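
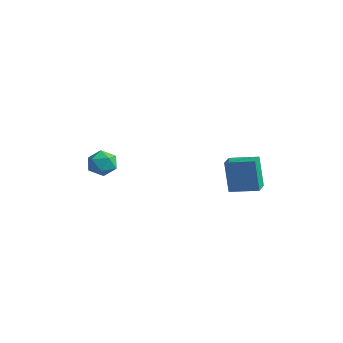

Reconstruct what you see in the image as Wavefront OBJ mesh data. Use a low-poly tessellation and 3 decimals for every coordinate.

v -4.045 -0.744 -0.133
v -3.416 -0.575 -0.79
v -3.324 -2.005 0.23
v -2.695 -1.836 -0.427
v -2.732 -1.3 0.326
v -3.178 -0.521 0.102
v -3.562 -2.059 -0.662
v -4.008 -1.28 -0.886
v -3.118 -1.387 -1.118
v -2.605 -0.918 -0.507
v -4.135 -1.662 -0.053
v -3.622 -1.193 0.558
v 3.388 1.823 -0.721
v 2.948 1.87 1.208
v 2.687 2.716 -0.903
v 2.247 2.764 1.026
v 4.613 2.836 -0.466
v 4.173 2.884 1.463
v 3.912 3.73 -0.648
v 3.472 3.777 1.281
f 1 12 6
f 1 6 2
f 1 2 8
f 1 8 11
f 1 11 12
f 2 6 10
f 6 12 5
f 12 11 3
f 11 8 7
f 8 2 9
f 4 10 5
f 4 5 3
f 4 3 7
f 4 7 9
f 4 9 10
f 5 10 6
f 3 5 12
f 7 3 11
f 9 7 8
f 10 9 2
f 14 16 13
f 17 14 13
f 13 16 15
f 15 17 13
f 14 20 16
f 18 14 17
f 18 20 14
f 16 20 15
f 19 17 15
f 15 20 19
f 19 18 17
f 20 18 19



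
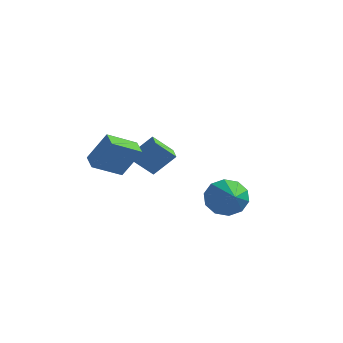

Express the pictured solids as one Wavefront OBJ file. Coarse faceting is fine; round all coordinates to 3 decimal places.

v -2.994 2.946 -0.738
v -3.729 2.283 0.209
v -2.123 3.565 0.371
v -2.858 2.902 1.318
v -2.342 2.138 -0.798
v -3.077 1.475 0.149
v -1.471 2.757 0.311
v -2.206 2.094 1.258
v -1.461 -1.926 0.594
v -2.274 -3.133 1.305
v -2.113 -1.323 0.872
v -2.926 -2.53 1.583
v -0.574 -1.65 2.077
v -1.387 -2.857 2.788
v -1.226 -1.047 2.355
v -2.039 -2.254 3.066
v 2.682 0.17 -0.66
v 3.36 0.376 -1.435
v 3.818 -1.09 -0
v 3.502 0.765 -0.935
v 3.33 0.927 -0.331
v 2.911 0.8 0.148
v 2.405 0.432 0.318
v 2.004 -0.036 0.115
v 1.862 -0.426 -0.384
v 2.033 -0.588 -0.989
v 2.452 -0.46 -1.468
v 2.959 -0.092 -1.638
f 2 4 1
f 5 2 1
f 1 4 3
f 3 5 1
f 2 8 4
f 6 2 5
f 6 8 2
f 4 8 3
f 7 5 3
f 3 8 7
f 7 6 5
f 8 6 7
f 10 12 9
f 13 10 9
f 9 12 11
f 11 13 9
f 10 16 12
f 14 10 13
f 14 16 10
f 12 16 11
f 15 13 11
f 11 16 15
f 15 14 13
f 16 14 15
f 18 17 20
f 18 20 19
f 20 17 21
f 20 21 19
f 21 17 22
f 21 22 19
f 22 17 23
f 22 23 19
f 23 17 24
f 23 24 19
f 24 17 25
f 24 25 19
f 25 17 26
f 25 26 19
f 26 17 27
f 26 27 19
f 27 17 28
f 27 28 19
f 28 17 18
f 28 18 19



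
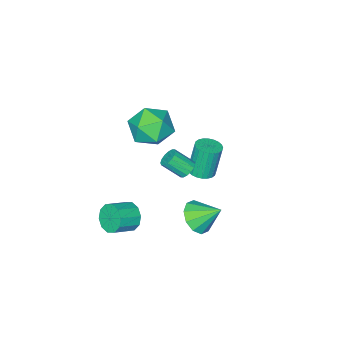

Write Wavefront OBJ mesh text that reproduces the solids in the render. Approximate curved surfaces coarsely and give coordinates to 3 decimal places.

v -1.703 -0.158 0.321
v -1.092 -0.361 1.394
v -0.948 -1.879 -0.434
v -0.337 -2.082 0.639
v -1.586 -2.159 0.605
v -2.052 -1.096 1.071
v 0.012 -1.144 -0.111
v -0.454 -0.081 0.355
v -0.032 -0.97 1.127
v -1.02 -1.598 1.57
v -1.02 -0.642 -0.61
v -2.008 -1.27 -0.167
v -3.76 -0.456 -4.481
v -3.242 -0.939 -4.349
v -3.663 -0.887 -2.507
v -4.18 -0.404 -2.639
v -3.1 -0.698 -4.324
v -3.521 -0.646 -2.482
v -3.059 -0.42 -4.322
v -3.479 -0.368 -2.48
v -3.124 -0.148 -4.344
v -3.544 -0.096 -2.503
v -3.285 0.078 -4.388
v -3.706 0.13 -2.546
v -3.52 0.222 -4.445
v -3.94 0.274 -2.603
v -3.79 0.263 -4.508
v -4.211 0.315 -2.666
v -4.056 0.194 -4.567
v -4.477 0.246 -2.725
v -4.277 0.027 -4.613
v -4.698 0.079 -2.771
v -4.419 -0.214 -4.638
v -4.84 -0.162 -2.796
v -4.461 -0.492 -4.64
v -4.881 -0.44 -2.798
v -4.396 -0.764 -4.617
v -4.816 -0.712 -2.776
v -4.234 -0.99 -4.574
v -4.655 -0.938 -2.732
v -4 -1.134 -4.517
v -4.42 -1.082 -2.675
v -3.729 -1.175 -4.454
v -4.15 -1.123 -2.612
v -3.463 -1.106 -4.395
v -3.884 -1.054 -2.553
v -0.446 2.832 -3.453
v 0.362 3.381 -3.538
v -1.034 3.848 -2.487
v -0.031 3.559 -3.964
v -0.582 3.459 -4.194
v -1.081 3.119 -4.142
v -1.337 2.67 -3.826
v -1.253 2.283 -3.368
v -0.861 2.106 -2.942
v -0.31 2.206 -2.712
v 0.19 2.545 -2.764
v 0.446 2.994 -3.08
v 1.689 0.352 -3.824
v 2.042 0.58 -4.54
v 3.164 0.435 -4.032
v 2.811 0.208 -3.316
v 1.969 1.002 -4.258
v 3.091 0.858 -3.75
v 1.789 1.176 -3.81
v 2.911 1.032 -3.302
v 1.57 1.035 -3.368
v 2.692 0.891 -2.86
v 1.397 0.634 -3.1
v 2.519 0.49 -2.592
v 1.336 0.125 -3.108
v 2.458 -0.02 -2.6
v 1.409 -0.298 -3.39
v 2.531 -0.442 -2.882
v 1.589 -0.472 -3.838
v 2.711 -0.616 -3.33
v 1.808 -0.331 -4.28
v 2.93 -0.475 -3.772
v 1.981 0.07 -4.548
v 3.103 -0.074 -4.04
v 0.363 2.992 1.011
v 0.797 3.002 0.707
v 1.371 2.297 1.505
v 0.937 2.288 1.809
v 0.824 3.216 0.876
v 1.399 2.512 1.674
v 0.727 3.37 1.081
v 1.302 2.666 1.88
v 0.533 3.423 1.268
v 1.108 2.719 2.066
v 0.293 3.361 1.385
v 0.868 2.656 2.184
v 0.072 3.199 1.403
v 0.647 2.495 2.201
v -0.071 2.983 1.315
v 0.503 2.278 2.113
v -0.099 2.768 1.146
v 0.476 2.064 1.944
v -0.002 2.614 0.94
v 0.573 1.91 1.739
v 0.192 2.561 0.754
v 0.767 1.857 1.552
v 0.432 2.624 0.636
v 1.007 1.919 1.435
v 0.653 2.785 0.619
v 1.228 2.081 1.417
f 1 12 6
f 1 6 2
f 1 2 8
f 1 8 11
f 1 11 12
f 2 6 10
f 6 12 5
f 12 11 3
f 11 8 7
f 8 2 9
f 4 10 5
f 4 5 3
f 4 3 7
f 4 7 9
f 4 9 10
f 5 10 6
f 3 5 12
f 7 3 11
f 9 7 8
f 10 9 2
f 14 13 17
f 14 17 15
f 15 17 18
f 15 18 16
f 17 13 19
f 17 19 18
f 18 19 20
f 18 20 16
f 19 13 21
f 19 21 20
f 20 21 22
f 20 22 16
f 21 13 23
f 21 23 22
f 22 23 24
f 22 24 16
f 23 13 25
f 23 25 24
f 24 25 26
f 24 26 16
f 25 13 27
f 25 27 26
f 26 27 28
f 26 28 16
f 27 13 29
f 27 29 28
f 28 29 30
f 28 30 16
f 29 13 31
f 29 31 30
f 30 31 32
f 30 32 16
f 31 13 33
f 31 33 32
f 32 33 34
f 32 34 16
f 33 13 35
f 33 35 34
f 34 35 36
f 34 36 16
f 35 13 37
f 35 37 36
f 36 37 38
f 36 38 16
f 37 13 39
f 37 39 38
f 38 39 40
f 38 40 16
f 39 13 41
f 39 41 40
f 40 41 42
f 40 42 16
f 41 13 43
f 41 43 42
f 42 43 44
f 42 44 16
f 43 13 45
f 43 45 44
f 44 45 46
f 44 46 16
f 45 13 14
f 45 14 46
f 46 14 15
f 46 15 16
f 48 47 50
f 48 50 49
f 50 47 51
f 50 51 49
f 51 47 52
f 51 52 49
f 52 47 53
f 52 53 49
f 53 47 54
f 53 54 49
f 54 47 55
f 54 55 49
f 55 47 56
f 55 56 49
f 56 47 57
f 56 57 49
f 57 47 58
f 57 58 49
f 58 47 48
f 58 48 49
f 60 59 63
f 60 63 61
f 61 63 64
f 61 64 62
f 63 59 65
f 63 65 64
f 64 65 66
f 64 66 62
f 65 59 67
f 65 67 66
f 66 67 68
f 66 68 62
f 67 59 69
f 67 69 68
f 68 69 70
f 68 70 62
f 69 59 71
f 69 71 70
f 70 71 72
f 70 72 62
f 71 59 73
f 71 73 72
f 72 73 74
f 72 74 62
f 73 59 75
f 73 75 74
f 74 75 76
f 74 76 62
f 75 59 77
f 75 77 76
f 76 77 78
f 76 78 62
f 77 59 79
f 77 79 78
f 78 79 80
f 78 80 62
f 79 59 60
f 79 60 80
f 80 60 61
f 80 61 62
f 82 81 85
f 82 85 83
f 83 85 86
f 83 86 84
f 85 81 87
f 85 87 86
f 86 87 88
f 86 88 84
f 87 81 89
f 87 89 88
f 88 89 90
f 88 90 84
f 89 81 91
f 89 91 90
f 90 91 92
f 90 92 84
f 91 81 93
f 91 93 92
f 92 93 94
f 92 94 84
f 93 81 95
f 93 95 94
f 94 95 96
f 94 96 84
f 95 81 97
f 95 97 96
f 96 97 98
f 96 98 84
f 97 81 99
f 97 99 98
f 98 99 100
f 98 100 84
f 99 81 101
f 99 101 100
f 100 101 102
f 100 102 84
f 101 81 103
f 101 103 102
f 102 103 104
f 102 104 84
f 103 81 105
f 103 105 104
f 104 105 106
f 104 106 84
f 105 81 82
f 105 82 106
f 106 82 83
f 106 83 84



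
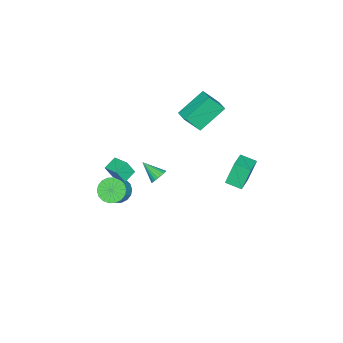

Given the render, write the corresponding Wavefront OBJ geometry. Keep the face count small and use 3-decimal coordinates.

v 0.028 -2.335 -1.873
v 0.591 -2.423 -1.854
v -0.168 -3.445 -1.167
v 0.56 -2.3 -1.671
v 0.448 -2.184 -1.519
v 0.272 -2.09 -1.42
v 0.059 -2.033 -1.391
v -0.159 -2.023 -1.435
v -0.348 -2.06 -1.546
v -0.48 -2.139 -1.707
v -0.535 -2.248 -1.893
v -0.503 -2.37 -2.076
v -0.391 -2.487 -2.228
v -0.215 -2.581 -2.327
v -0.002 -2.637 -2.356
v 0.216 -2.648 -2.312
v 0.405 -2.611 -2.201
v 0.537 -2.532 -2.04
v -3.757 -1.893 -0.165
v -3.25 -2.679 0.996
v -5.115 -0.975 1.05
v -4.608 -1.761 2.211
v -3.172 -1.259 0.009
v -2.665 -2.045 1.17
v -4.53 -0.341 1.224
v -4.023 -1.127 2.385
v 1.929 -3.971 -2.048
v 2.505 -4.211 -2.594
v 3.388 -4.128 -1.699
v 2.811 -3.889 -1.152
v 2.506 -3.843 -2.629
v 3.389 -3.761 -1.734
v 2.393 -3.501 -2.549
v 3.276 -3.418 -1.654
v 2.188 -3.252 -2.37
v 3.071 -3.169 -1.475
v 1.931 -3.145 -2.127
v 2.814 -3.062 -1.232
v 1.674 -3.202 -1.868
v 2.557 -3.119 -0.973
v 1.467 -3.411 -1.644
v 2.35 -3.329 -0.749
v 1.352 -3.732 -1.501
v 2.235 -3.649 -0.606
v 1.351 -4.099 -1.466
v 2.234 -4.017 -0.571
v 1.464 -4.442 -1.546
v 2.347 -4.359 -0.651
v 1.669 -4.691 -1.725
v 2.552 -4.608 -0.83
v 1.926 -4.798 -1.968
v 2.809 -4.715 -1.073
v 2.183 -4.741 -2.227
v 3.066 -4.658 -1.332
v 2.39 -4.531 -2.451
v 3.273 -4.449 -1.556
v -4.139 0.297 -4.344
v -4.678 0.613 -2.882
v -4.197 1.308 -4.584
v -4.735 1.623 -3.121
v -2.825 0.477 -3.899
v -3.363 0.792 -2.436
v -2.882 1.487 -4.138
v -3.421 1.803 -2.676
v 2.865 -3.133 1.434
v 3.096 -3.483 2.309
v 3.225 -2.218 1.704
v 3.457 -2.567 2.579
v 3.643 -3.353 1.141
v 3.875 -3.702 2.016
v 4.004 -2.437 1.411
v 4.235 -2.787 2.286
f 2 1 4
f 2 4 3
f 4 1 5
f 4 5 3
f 5 1 6
f 5 6 3
f 6 1 7
f 6 7 3
f 7 1 8
f 7 8 3
f 8 1 9
f 8 9 3
f 9 1 10
f 9 10 3
f 10 1 11
f 10 11 3
f 11 1 12
f 11 12 3
f 12 1 13
f 12 13 3
f 13 1 14
f 13 14 3
f 14 1 15
f 14 15 3
f 15 1 16
f 15 16 3
f 16 1 17
f 16 17 3
f 17 1 18
f 17 18 3
f 18 1 2
f 18 2 3
f 20 22 19
f 23 20 19
f 19 22 21
f 21 23 19
f 20 26 22
f 24 20 23
f 24 26 20
f 22 26 21
f 25 23 21
f 21 26 25
f 25 24 23
f 26 24 25
f 28 27 31
f 28 31 29
f 29 31 32
f 29 32 30
f 31 27 33
f 31 33 32
f 32 33 34
f 32 34 30
f 33 27 35
f 33 35 34
f 34 35 36
f 34 36 30
f 35 27 37
f 35 37 36
f 36 37 38
f 36 38 30
f 37 27 39
f 37 39 38
f 38 39 40
f 38 40 30
f 39 27 41
f 39 41 40
f 40 41 42
f 40 42 30
f 41 27 43
f 41 43 42
f 42 43 44
f 42 44 30
f 43 27 45
f 43 45 44
f 44 45 46
f 44 46 30
f 45 27 47
f 45 47 46
f 46 47 48
f 46 48 30
f 47 27 49
f 47 49 48
f 48 49 50
f 48 50 30
f 49 27 51
f 49 51 50
f 50 51 52
f 50 52 30
f 51 27 53
f 51 53 52
f 52 53 54
f 52 54 30
f 53 27 55
f 53 55 54
f 54 55 56
f 54 56 30
f 55 27 28
f 55 28 56
f 56 28 29
f 56 29 30
f 58 60 57
f 61 58 57
f 57 60 59
f 59 61 57
f 58 64 60
f 62 58 61
f 62 64 58
f 60 64 59
f 63 61 59
f 59 64 63
f 63 62 61
f 64 62 63
f 66 68 65
f 69 66 65
f 65 68 67
f 67 69 65
f 66 72 68
f 70 66 69
f 70 72 66
f 68 72 67
f 71 69 67
f 67 72 71
f 71 70 69
f 72 70 71



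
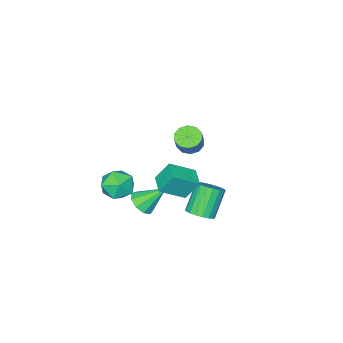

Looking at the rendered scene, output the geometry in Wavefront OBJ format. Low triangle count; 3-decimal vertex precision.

v 0.537 2.985 -2.491
v 0.955 3.591 -2.086
v -0.14 3.301 -0.524
v -0.557 2.695 -0.929
v 0.674 3.778 -2.249
v -0.421 3.487 -0.686
v 0.366 3.807 -2.459
v -0.729 3.517 -0.896
v 0.092 3.673 -2.675
v -1.003 3.383 -1.113
v -0.093 3.404 -2.856
v -1.188 3.113 -1.293
v -0.154 3.051 -2.964
v -1.249 2.761 -1.401
v -0.078 2.685 -2.978
v -1.173 2.395 -1.415
v 0.12 2.379 -2.896
v -0.975 2.089 -1.334
v 0.401 2.193 -2.734
v -0.694 1.902 -1.171
v 0.709 2.163 -2.524
v -0.386 1.873 -0.961
v 0.983 2.297 -2.307
v -0.112 2.007 -0.745
v 1.168 2.567 -2.127
v 0.073 2.276 -0.564
v 1.229 2.919 -2.019
v 0.134 2.629 -0.456
v 1.153 3.285 -2.005
v 0.058 2.995 -0.442
v -4.277 -2.698 -2.471
v -3.579 -3.091 -2.687
v -3.004 -2.676 -1.585
v -3.703 -2.282 -1.369
v -3.558 -2.615 -2.877
v -2.984 -2.2 -1.775
v -3.812 -2.171 -2.912
v -3.238 -1.755 -1.811
v -4.244 -1.928 -2.779
v -3.669 -1.512 -1.677
v -4.688 -1.979 -2.528
v -4.114 -1.563 -1.426
v -4.976 -2.304 -2.255
v -4.401 -1.889 -1.153
v -4.996 -2.78 -2.065
v -4.422 -2.365 -0.963
v -4.742 -3.225 -2.029
v -4.168 -2.809 -0.928
v -4.311 -3.468 -2.163
v -3.736 -3.052 -1.061
v -3.866 -3.417 -2.414
v -3.292 -3.001 -1.312
v 3.115 0.427 -0.722
v 4.08 -0.048 -0.918
v 2.48 -1.112 -0.122
v 3.445 -1.587 -0.318
v 3.353 -0.848 0.482
v 3.745 0.103 0.111
v 2.815 -1.263 -1.151
v 3.207 -0.312 -1.522
v 3.895 -1.092 -1.184
v 4.227 -0.836 -0.174
v 2.333 -0.324 -0.866
v 2.665 -0.068 0.144
v 2.363 1.404 0.738
v 1.843 1.952 1.94
v 1.085 2.107 -0.135
v 0.565 2.655 1.067
v 3.015 2.385 0.573
v 2.495 2.933 1.775
v 1.737 3.088 -0.3
v 1.217 3.636 0.902
v 1.865 -0.185 -2.701
v 2.618 0.138 -2.41
v 0.955 0.765 -1.399
v 2.392 0.496 -2.829
v 1.919 0.534 -3.187
v 1.42 0.237 -3.319
v 1.13 -0.258 -3.161
v 1.183 -0.719 -2.788
v 1.555 -0.929 -2.374
v 2.072 -0.792 -2.113
v 2.492 -0.37 -2.127
f 2 1 5
f 2 5 3
f 3 5 6
f 3 6 4
f 5 1 7
f 5 7 6
f 6 7 8
f 6 8 4
f 7 1 9
f 7 9 8
f 8 9 10
f 8 10 4
f 9 1 11
f 9 11 10
f 10 11 12
f 10 12 4
f 11 1 13
f 11 13 12
f 12 13 14
f 12 14 4
f 13 1 15
f 13 15 14
f 14 15 16
f 14 16 4
f 15 1 17
f 15 17 16
f 16 17 18
f 16 18 4
f 17 1 19
f 17 19 18
f 18 19 20
f 18 20 4
f 19 1 21
f 19 21 20
f 20 21 22
f 20 22 4
f 21 1 23
f 21 23 22
f 22 23 24
f 22 24 4
f 23 1 25
f 23 25 24
f 24 25 26
f 24 26 4
f 25 1 27
f 25 27 26
f 26 27 28
f 26 28 4
f 27 1 29
f 27 29 28
f 28 29 30
f 28 30 4
f 29 1 2
f 29 2 30
f 30 2 3
f 30 3 4
f 32 31 35
f 32 35 33
f 33 35 36
f 33 36 34
f 35 31 37
f 35 37 36
f 36 37 38
f 36 38 34
f 37 31 39
f 37 39 38
f 38 39 40
f 38 40 34
f 39 31 41
f 39 41 40
f 40 41 42
f 40 42 34
f 41 31 43
f 41 43 42
f 42 43 44
f 42 44 34
f 43 31 45
f 43 45 44
f 44 45 46
f 44 46 34
f 45 31 47
f 45 47 46
f 46 47 48
f 46 48 34
f 47 31 49
f 47 49 48
f 48 49 50
f 48 50 34
f 49 31 51
f 49 51 50
f 50 51 52
f 50 52 34
f 51 31 32
f 51 32 52
f 52 32 33
f 52 33 34
f 53 64 58
f 53 58 54
f 53 54 60
f 53 60 63
f 53 63 64
f 54 58 62
f 58 64 57
f 64 63 55
f 63 60 59
f 60 54 61
f 56 62 57
f 56 57 55
f 56 55 59
f 56 59 61
f 56 61 62
f 57 62 58
f 55 57 64
f 59 55 63
f 61 59 60
f 62 61 54
f 66 68 65
f 69 66 65
f 65 68 67
f 67 69 65
f 66 72 68
f 70 66 69
f 70 72 66
f 68 72 67
f 71 69 67
f 67 72 71
f 71 70 69
f 72 70 71
f 74 73 76
f 74 76 75
f 76 73 77
f 76 77 75
f 77 73 78
f 77 78 75
f 78 73 79
f 78 79 75
f 79 73 80
f 79 80 75
f 80 73 81
f 80 81 75
f 81 73 82
f 81 82 75
f 82 73 83
f 82 83 75
f 83 73 74
f 83 74 75



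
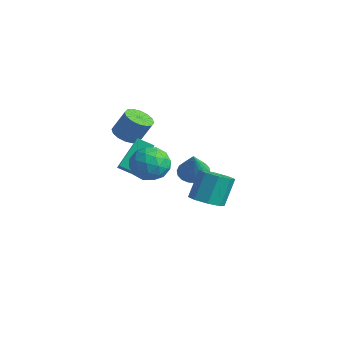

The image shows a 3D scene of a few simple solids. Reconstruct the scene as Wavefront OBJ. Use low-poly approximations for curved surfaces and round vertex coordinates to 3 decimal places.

v -1.308 -2.541 1.121
v -1.604 -1.117 2.566
v -0.621 -1.958 0.687
v -0.918 -0.534 2.132
v -0.182 -3.206 2.008
v -0.479 -1.782 3.453
v 0.504 -2.623 1.574
v 0.208 -1.199 3.019
v -2.493 -1.092 2.656
v -1.668 -1.257 2.399
v -1.142 -0.752 3.767
v -1.967 -0.588 4.024
v -1.747 -0.827 2.271
v -1.221 -0.323 3.639
v -2.027 -0.468 2.247
v -1.501 0.036 3.614
v -2.431 -0.277 2.331
v -1.905 0.228 3.699
v -2.852 -0.304 2.503
v -2.326 0.201 3.871
v -3.177 -0.542 2.716
v -2.651 -0.037 4.084
v -3.318 -0.928 2.913
v -2.792 -0.423 4.281
v -3.239 -1.357 3.041
v -2.713 -0.853 4.409
v -2.959 -1.716 3.066
v -2.433 -1.212 4.433
v -2.555 -1.908 2.981
v -2.029 -1.403 4.349
v -2.134 -1.881 2.809
v -1.608 -1.376 4.177
v -1.809 -1.643 2.596
v -1.283 -1.138 3.964
v 1.705 -3.189 3.773
v 2.366 -2.338 3.384
v 3.134 -4.362 3.636
v 3.795 -3.511 3.247
v 3.442 -3.51 4.337
v 2.559 -2.785 4.422
v 2.941 -3.915 2.598
v 2.058 -3.19 2.683
v 3.131 -2.787 2.658
v 3.44 -2.536 3.733
v 2.06 -4.164 3.287
v 2.369 -3.913 4.362
v 1.91 -2.66 3.591
v 3.59 -4.04 3.429
v 3.382 -4.039 4.07
v 3.771 -3.539 3.841
v 2.023 -2.923 4.201
v 2.412 -2.423 3.972
v 3.044 -3.112 4.532
v 3.088 -4.277 3.048
v 3.477 -3.777 2.819
v 1.729 -3.161 3.179
v 2.118 -2.661 2.95
v 2.456 -3.588 2.488
v 2.748 -2.424 2.936
v 3.588 -3.114 2.855
v 3.086 -3.351 2.473
v 2.567 -2.925 2.523
v 2.93 -2.276 3.567
v 3.77 -2.966 3.486
v 3.562 -2.966 4.127
v 3.043 -2.539 4.177
v 3.379 -2.54 3.14
v 1.73 -3.734 3.534
v 2.57 -4.424 3.453
v 2.457 -4.161 2.843
v 1.938 -3.734 2.893
v 1.912 -3.586 4.165
v 2.752 -4.276 4.084
v 2.933 -3.775 4.497
v 2.414 -3.349 4.547
v 2.121 -4.16 3.88
v -2.654 3.602 -1.91
v -2.207 2.897 -2.342
v -1.886 2.998 -0.13
v -1.928 3.208 -2.357
v -1.792 3.597 -2.284
v -1.827 3.987 -2.136
v -2.026 4.3 -1.944
v -2.349 4.476 -1.745
v -2.733 4.478 -1.578
v -3.101 4.307 -1.477
v -3.381 3.997 -1.462
v -3.516 3.608 -1.535
v -3.481 3.218 -1.683
v -3.283 2.904 -1.875
v -2.959 2.729 -2.075
v -2.576 2.726 -2.241
v 3.473 -0.276 -0.032
v 4.237 -0.777 0.348
v 4.012 0.095 1.952
v 3.247 0.596 1.572
v 4.45 -0.126 0.024
v 4.224 0.746 1.628
v 4.09 0.437 -0.333
v 3.864 1.31 1.271
v 3.368 0.582 -0.514
v 3.143 1.455 1.09
v 2.708 0.225 -0.412
v 2.483 1.097 1.192
v 2.496 -0.426 -0.088
v 2.27 0.446 1.516
v 2.856 -0.99 0.269
v 2.63 -0.117 1.873
v 3.577 -1.135 0.45
v 3.352 -0.262 2.054
f 2 4 1
f 5 2 1
f 1 4 3
f 3 5 1
f 2 8 4
f 6 2 5
f 6 8 2
f 4 8 3
f 7 5 3
f 3 8 7
f 7 6 5
f 8 6 7
f 10 9 13
f 10 13 11
f 11 13 14
f 11 14 12
f 13 9 15
f 13 15 14
f 14 15 16
f 14 16 12
f 15 9 17
f 15 17 16
f 16 17 18
f 16 18 12
f 17 9 19
f 17 19 18
f 18 19 20
f 18 20 12
f 19 9 21
f 19 21 20
f 20 21 22
f 20 22 12
f 21 9 23
f 21 23 22
f 22 23 24
f 22 24 12
f 23 9 25
f 23 25 24
f 24 25 26
f 24 26 12
f 25 9 27
f 25 27 26
f 26 27 28
f 26 28 12
f 27 9 29
f 27 29 28
f 28 29 30
f 28 30 12
f 29 9 31
f 29 31 30
f 30 31 32
f 30 32 12
f 31 9 33
f 31 33 32
f 32 33 34
f 32 34 12
f 33 9 10
f 33 10 34
f 34 10 11
f 34 11 12
f 35 72 51
f 72 46 75
f 51 75 40
f 72 75 51
f 35 51 47
f 51 40 52
f 47 52 36
f 51 52 47
f 35 47 56
f 47 36 57
f 56 57 42
f 47 57 56
f 35 56 68
f 56 42 71
f 68 71 45
f 56 71 68
f 35 68 72
f 68 45 76
f 72 76 46
f 68 76 72
f 36 52 63
f 52 40 66
f 63 66 44
f 52 66 63
f 40 75 53
f 75 46 74
f 53 74 39
f 75 74 53
f 46 76 73
f 76 45 69
f 73 69 37
f 76 69 73
f 45 71 70
f 71 42 58
f 70 58 41
f 71 58 70
f 42 57 62
f 57 36 59
f 62 59 43
f 57 59 62
f 38 64 50
f 64 44 65
f 50 65 39
f 64 65 50
f 38 50 48
f 50 39 49
f 48 49 37
f 50 49 48
f 38 48 55
f 48 37 54
f 55 54 41
f 48 54 55
f 38 55 60
f 55 41 61
f 60 61 43
f 55 61 60
f 38 60 64
f 60 43 67
f 64 67 44
f 60 67 64
f 39 65 53
f 65 44 66
f 53 66 40
f 65 66 53
f 37 49 73
f 49 39 74
f 73 74 46
f 49 74 73
f 41 54 70
f 54 37 69
f 70 69 45
f 54 69 70
f 43 61 62
f 61 41 58
f 62 58 42
f 61 58 62
f 44 67 63
f 67 43 59
f 63 59 36
f 67 59 63
f 78 77 80
f 78 80 79
f 80 77 81
f 80 81 79
f 81 77 82
f 81 82 79
f 82 77 83
f 82 83 79
f 83 77 84
f 83 84 79
f 84 77 85
f 84 85 79
f 85 77 86
f 85 86 79
f 86 77 87
f 86 87 79
f 87 77 88
f 87 88 79
f 88 77 89
f 88 89 79
f 89 77 90
f 89 90 79
f 90 77 91
f 90 91 79
f 91 77 92
f 91 92 79
f 92 77 78
f 92 78 79
f 94 93 97
f 94 97 95
f 95 97 98
f 95 98 96
f 97 93 99
f 97 99 98
f 98 99 100
f 98 100 96
f 99 93 101
f 99 101 100
f 100 101 102
f 100 102 96
f 101 93 103
f 101 103 102
f 102 103 104
f 102 104 96
f 103 93 105
f 103 105 104
f 104 105 106
f 104 106 96
f 105 93 107
f 105 107 106
f 106 107 108
f 106 108 96
f 107 93 109
f 107 109 108
f 108 109 110
f 108 110 96
f 109 93 94
f 109 94 110
f 110 94 95
f 110 95 96



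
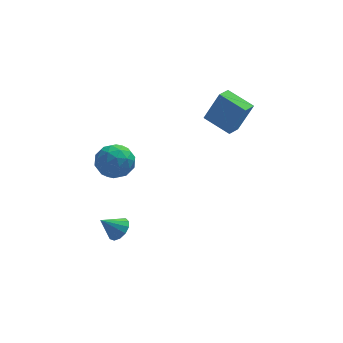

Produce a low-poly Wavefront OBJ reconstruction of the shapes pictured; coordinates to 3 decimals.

v -3.079 -2.462 2.752
v -2.218 -2.471 3.477
v -3.862 -3.829 3.663
v -3.001 -3.838 4.388
v -3.719 -2.972 4.378
v -3.235 -2.127 3.814
v -2.845 -4.173 3.326
v -2.361 -3.328 2.762
v -2.074 -3.529 3.831
v -2.614 -2.786 4.482
v -3.466 -3.514 2.658
v -4.006 -2.771 3.309
v -2.58 -2.346 3.034
v -3.5 -3.954 4.106
v -3.922 -3.444 4.1
v -3.416 -3.45 4.526
v -3.177 -2.144 3.233
v -2.671 -2.149 3.659
v -3.553 -2.444 4.188
v -3.409 -4.151 3.481
v -2.903 -4.156 3.907
v -2.664 -2.85 2.614
v -2.158 -2.856 3.04
v -2.527 -3.856 2.952
v -1.989 -2.974 3.669
v -2.45 -3.777 4.205
v -2.358 -3.974 3.58
v -2.073 -3.478 3.249
v -2.306 -2.537 4.051
v -2.767 -3.341 4.587
v -3.188 -2.831 4.581
v -2.904 -2.335 4.249
v -2.222 -3.159 4.259
v -3.313 -2.959 2.553
v -3.774 -3.763 3.089
v -3.176 -3.965 2.891
v -2.892 -3.469 2.559
v -3.63 -2.523 2.935
v -4.091 -3.326 3.471
v -4.007 -2.822 3.891
v -3.722 -2.326 3.56
v -3.858 -3.141 2.881
v -2.888 -2.775 -2.285
v -2.479 -2.314 -1.807
v -3.852 -2.905 -1.335
v -2.742 -2.05 -2.038
v -3.052 -2.015 -2.348
v -3.31 -2.222 -2.638
v -3.433 -2.605 -2.816
v -3.384 -3.041 -2.825
v -3.177 -3.393 -2.663
v -2.878 -3.549 -2.381
v -2.582 -3.459 -2.068
v -2.383 -3.152 -1.825
v -2.345 -2.725 -1.727
v 2.138 1.997 2.703
v 2.969 1.964 4.577
v 2.709 2.77 2.464
v 3.541 2.736 4.337
v 3.399 0.884 2.123
v 4.231 0.85 3.996
v 3.971 1.656 1.883
v 4.802 1.623 3.757
f 1 38 17
f 38 12 41
f 17 41 6
f 38 41 17
f 1 17 13
f 17 6 18
f 13 18 2
f 17 18 13
f 1 13 22
f 13 2 23
f 22 23 8
f 13 23 22
f 1 22 34
f 22 8 37
f 34 37 11
f 22 37 34
f 1 34 38
f 34 11 42
f 38 42 12
f 34 42 38
f 2 18 29
f 18 6 32
f 29 32 10
f 18 32 29
f 6 41 19
f 41 12 40
f 19 40 5
f 41 40 19
f 12 42 39
f 42 11 35
f 39 35 3
f 42 35 39
f 11 37 36
f 37 8 24
f 36 24 7
f 37 24 36
f 8 23 28
f 23 2 25
f 28 25 9
f 23 25 28
f 4 30 16
f 30 10 31
f 16 31 5
f 30 31 16
f 4 16 14
f 16 5 15
f 14 15 3
f 16 15 14
f 4 14 21
f 14 3 20
f 21 20 7
f 14 20 21
f 4 21 26
f 21 7 27
f 26 27 9
f 21 27 26
f 4 26 30
f 26 9 33
f 30 33 10
f 26 33 30
f 5 31 19
f 31 10 32
f 19 32 6
f 31 32 19
f 3 15 39
f 15 5 40
f 39 40 12
f 15 40 39
f 7 20 36
f 20 3 35
f 36 35 11
f 20 35 36
f 9 27 28
f 27 7 24
f 28 24 8
f 27 24 28
f 10 33 29
f 33 9 25
f 29 25 2
f 33 25 29
f 44 43 46
f 44 46 45
f 46 43 47
f 46 47 45
f 47 43 48
f 47 48 45
f 48 43 49
f 48 49 45
f 49 43 50
f 49 50 45
f 50 43 51
f 50 51 45
f 51 43 52
f 51 52 45
f 52 43 53
f 52 53 45
f 53 43 54
f 53 54 45
f 54 43 55
f 54 55 45
f 55 43 44
f 55 44 45
f 57 59 56
f 60 57 56
f 56 59 58
f 58 60 56
f 57 63 59
f 61 57 60
f 61 63 57
f 59 63 58
f 62 60 58
f 58 63 62
f 62 61 60
f 63 61 62



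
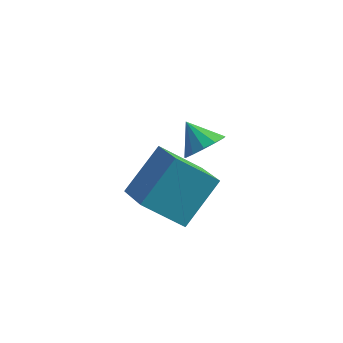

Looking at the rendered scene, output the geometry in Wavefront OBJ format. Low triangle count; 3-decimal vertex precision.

v 1.504 0.561 -1.185
v 2.258 1.925 0.148
v 2.882 0.885 -2.296
v 3.636 2.249 -0.964
v 2.444 -0.729 -0.396
v 3.198 0.635 0.936
v 3.822 -0.405 -1.508
v 4.576 0.959 -0.175
v 4.306 0.052 2.314
v 4.858 0.177 2.806
v 3.574 0.488 3.026
v 4.832 0.524 2.566
v 4.638 0.721 2.246
v 4.339 0.706 1.948
v 4.03 0.483 1.766
v 3.808 0.123 1.758
v 3.744 -0.259 1.927
v 3.859 -0.543 2.219
v 4.116 -0.637 2.541
v 4.433 -0.513 2.791
v 4.71 -0.209 2.89
f 2 4 1
f 5 2 1
f 1 4 3
f 3 5 1
f 2 8 4
f 6 2 5
f 6 8 2
f 4 8 3
f 7 5 3
f 3 8 7
f 7 6 5
f 8 6 7
f 10 9 12
f 10 12 11
f 12 9 13
f 12 13 11
f 13 9 14
f 13 14 11
f 14 9 15
f 14 15 11
f 15 9 16
f 15 16 11
f 16 9 17
f 16 17 11
f 17 9 18
f 17 18 11
f 18 9 19
f 18 19 11
f 19 9 20
f 19 20 11
f 20 9 21
f 20 21 11
f 21 9 10
f 21 10 11



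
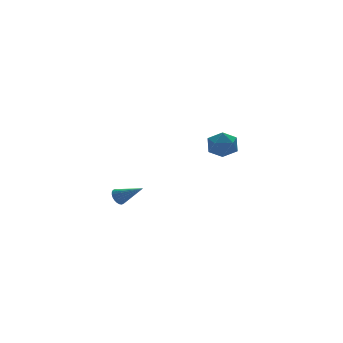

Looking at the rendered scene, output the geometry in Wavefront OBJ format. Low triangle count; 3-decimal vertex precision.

v -3.688 -2.519 0.793
v -3.338 -2.544 0.383
v -2.812 -3.581 1.607
v -3.255 -2.388 0.498
v -3.239 -2.252 0.658
v -3.291 -2.156 0.838
v -3.403 -2.116 1.012
v -3.559 -2.137 1.152
v -3.735 -2.216 1.238
v -3.903 -2.342 1.255
v -4.039 -2.494 1.203
v -4.121 -2.65 1.088
v -4.138 -2.786 0.928
v -4.086 -2.882 0.747
v -3.973 -2.922 0.574
v -3.817 -2.901 0.434
v -3.642 -2.822 0.348
v -3.473 -2.696 0.33
v 4.228 0.818 2.812
v 4.635 0.51 1.977
v 3.185 -0.37 2.743
v 3.592 -0.678 1.908
v 4.083 -0.756 2.75
v 4.728 -0.022 2.793
v 3.092 0.162 1.927
v 3.737 0.896 1.97
v 3.932 0.104 1.431
v 4.545 -0.463 1.939
v 3.275 0.603 2.781
v 3.888 0.036 3.289
f 2 1 4
f 2 4 3
f 4 1 5
f 4 5 3
f 5 1 6
f 5 6 3
f 6 1 7
f 6 7 3
f 7 1 8
f 7 8 3
f 8 1 9
f 8 9 3
f 9 1 10
f 9 10 3
f 10 1 11
f 10 11 3
f 11 1 12
f 11 12 3
f 12 1 13
f 12 13 3
f 13 1 14
f 13 14 3
f 14 1 15
f 14 15 3
f 15 1 16
f 15 16 3
f 16 1 17
f 16 17 3
f 17 1 18
f 17 18 3
f 18 1 2
f 18 2 3
f 19 30 24
f 19 24 20
f 19 20 26
f 19 26 29
f 19 29 30
f 20 24 28
f 24 30 23
f 30 29 21
f 29 26 25
f 26 20 27
f 22 28 23
f 22 23 21
f 22 21 25
f 22 25 27
f 22 27 28
f 23 28 24
f 21 23 30
f 25 21 29
f 27 25 26
f 28 27 20



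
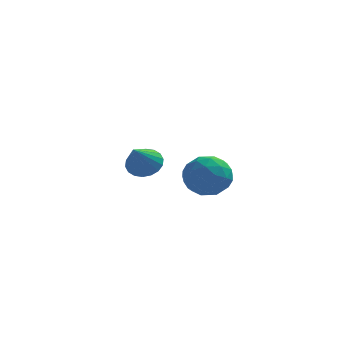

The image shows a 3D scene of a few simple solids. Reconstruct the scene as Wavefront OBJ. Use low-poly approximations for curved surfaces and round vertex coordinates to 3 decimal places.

v 1.621 -1.288 4.085
v 2.416 -0.66 4.664
v 3.004 -2.2 3.176
v 3.799 -1.572 3.755
v 3.156 -2.364 4.322
v 2.301 -1.8 4.883
v 3.119 -1.06 2.957
v 2.264 -0.496 3.518
v 3.342 -0.518 3.966
v 3.365 -1.325 4.81
v 2.055 -1.535 3.03
v 2.078 -2.342 3.874
v 1.898 -0.894 4.454
v 3.522 -1.966 3.386
v 3.144 -2.432 3.719
v 3.612 -2.062 4.06
v 1.83 -1.564 4.583
v 2.297 -1.195 4.923
v 2.732 -2.197 4.722
v 3.123 -1.665 2.917
v 3.59 -1.296 3.257
v 1.808 -0.798 3.78
v 2.276 -0.428 4.121
v 2.688 -0.663 3.118
v 2.909 -0.442 4.384
v 3.721 -0.977 3.851
v 3.322 -0.677 3.381
v 2.819 -0.345 3.711
v 2.922 -0.915 4.88
v 3.735 -1.451 4.346
v 3.357 -1.917 4.68
v 2.855 -1.586 5.009
v 3.466 -0.832 4.471
v 1.685 -1.409 3.494
v 2.498 -1.945 2.96
v 2.565 -1.274 2.831
v 2.063 -0.943 3.16
v 1.699 -1.883 3.989
v 2.511 -2.418 3.456
v 2.601 -2.515 4.129
v 2.098 -2.183 4.459
v 1.954 -2.028 3.369
v -1.016 4.231 2.493
v -0.651 4.773 3.141
v -1.284 2.889 3.767
v -1.049 4.868 3.156
v -1.441 4.836 3.041
v -1.748 4.685 2.817
v -1.91 4.444 2.529
v -1.896 4.16 2.233
v -1.707 3.891 1.989
v -1.381 3.689 1.845
v -0.983 3.595 1.829
v -0.591 3.626 1.945
v -0.284 3.778 2.169
v -0.122 4.019 2.457
v -0.136 4.302 2.753
v -0.325 4.571 2.996
f 1 38 17
f 38 12 41
f 17 41 6
f 38 41 17
f 1 17 13
f 17 6 18
f 13 18 2
f 17 18 13
f 1 13 22
f 13 2 23
f 22 23 8
f 13 23 22
f 1 22 34
f 22 8 37
f 34 37 11
f 22 37 34
f 1 34 38
f 34 11 42
f 38 42 12
f 34 42 38
f 2 18 29
f 18 6 32
f 29 32 10
f 18 32 29
f 6 41 19
f 41 12 40
f 19 40 5
f 41 40 19
f 12 42 39
f 42 11 35
f 39 35 3
f 42 35 39
f 11 37 36
f 37 8 24
f 36 24 7
f 37 24 36
f 8 23 28
f 23 2 25
f 28 25 9
f 23 25 28
f 4 30 16
f 30 10 31
f 16 31 5
f 30 31 16
f 4 16 14
f 16 5 15
f 14 15 3
f 16 15 14
f 4 14 21
f 14 3 20
f 21 20 7
f 14 20 21
f 4 21 26
f 21 7 27
f 26 27 9
f 21 27 26
f 4 26 30
f 26 9 33
f 30 33 10
f 26 33 30
f 5 31 19
f 31 10 32
f 19 32 6
f 31 32 19
f 3 15 39
f 15 5 40
f 39 40 12
f 15 40 39
f 7 20 36
f 20 3 35
f 36 35 11
f 20 35 36
f 9 27 28
f 27 7 24
f 28 24 8
f 27 24 28
f 10 33 29
f 33 9 25
f 29 25 2
f 33 25 29
f 44 43 46
f 44 46 45
f 46 43 47
f 46 47 45
f 47 43 48
f 47 48 45
f 48 43 49
f 48 49 45
f 49 43 50
f 49 50 45
f 50 43 51
f 50 51 45
f 51 43 52
f 51 52 45
f 52 43 53
f 52 53 45
f 53 43 54
f 53 54 45
f 54 43 55
f 54 55 45
f 55 43 56
f 55 56 45
f 56 43 57
f 56 57 45
f 57 43 58
f 57 58 45
f 58 43 44
f 58 44 45



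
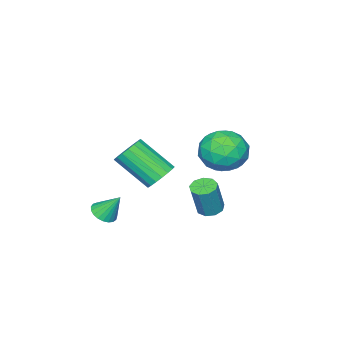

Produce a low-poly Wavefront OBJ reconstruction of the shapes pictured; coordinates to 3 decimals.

v 0.768 3.796 0.402
v 1.045 4.272 0.303
v 1.509 4.301 1.739
v 1.232 3.824 1.838
v 0.688 4.35 0.416
v 1.152 4.379 1.853
v 0.368 4.168 0.524
v 0.832 4.197 1.96
v 0.235 3.812 0.574
v 0.699 3.841 2.01
v 0.352 3.448 0.543
v 0.816 3.477 1.98
v 0.663 3.247 0.447
v 1.127 3.276 1.883
v 1.024 3.303 0.329
v 1.488 3.332 1.766
v 1.264 3.589 0.245
v 1.728 3.618 1.682
v 1.273 3.971 0.235
v 1.737 4 1.672
v -2.47 2.915 2.233
v -1.803 3.339 1.462
v -1.097 2.001 2.918
v -0.43 2.425 2.147
v -0.838 3.074 2.942
v -1.687 3.639 2.518
v -1.213 1.701 1.862
v -2.062 2.266 1.438
v -1.026 2.589 1.233
v -0.794 3.437 1.9
v -2.106 1.903 2.48
v -1.874 2.751 3.147
v -2.257 3.207 1.787
v -0.643 2.133 2.593
v -0.883 2.514 3.06
v -0.491 2.764 2.607
v -2.189 3.384 2.408
v -1.797 3.633 1.955
v -1.23 3.477 2.824
v -1.103 1.707 2.425
v -0.711 1.956 1.972
v -2.409 2.576 1.773
v -2.017 2.826 1.32
v -1.67 1.863 1.556
v -1.408 3.015 1.199
v -0.601 2.478 1.602
v -1.062 2.053 1.435
v -1.561 2.385 1.186
v -1.272 3.514 1.591
v -0.465 2.977 1.994
v -0.705 3.359 2.461
v -1.204 3.691 2.212
v -0.816 3.073 1.457
v -2.435 2.363 2.386
v -1.628 1.826 2.789
v -1.696 1.649 2.168
v -2.195 1.981 1.919
v -2.299 2.862 2.778
v -1.492 2.325 3.181
v -1.339 2.955 3.194
v -1.838 3.287 2.945
v -2.084 2.267 2.923
v 3.049 0.313 -0.187
v 3.619 0.5 -0.174
v 2.811 0.967 0.827
v 3.51 0.676 -0.313
v 3.321 0.789 -0.43
v 3.085 0.82 -0.506
v 2.843 0.763 -0.526
v 2.637 0.629 -0.487
v 2.501 0.44 -0.397
v 2.461 0.228 -0.271
v 2.522 0.032 -0.129
v 2.674 -0.116 0.002
v 2.891 -0.19 0.1
v 3.136 -0.176 0.149
v 3.365 -0.079 0.14
v 3.54 0.087 0.074
v 3.63 0.292 -0.037
v 2.994 3.205 2.921
v 3.689 3.313 2.825
v 4.061 1.963 4.002
v 3.366 1.855 4.099
v 3.621 3.505 3.067
v 3.993 2.155 4.244
v 3.428 3.637 3.279
v 3.801 2.287 4.457
v 3.15 3.684 3.421
v 3.523 2.334 4.599
v 2.841 3.636 3.464
v 3.213 2.286 4.642
v 2.562 3.503 3.4
v 2.934 2.153 4.577
v 2.368 3.311 3.24
v 2.741 1.96 4.418
v 2.299 3.097 3.018
v 2.671 1.747 4.195
v 2.367 2.905 2.776
v 2.739 1.555 3.953
v 2.559 2.773 2.563
v 2.932 1.423 3.741
v 2.837 2.726 2.421
v 3.21 1.376 3.599
v 3.147 2.774 2.378
v 3.519 1.424 3.556
v 3.426 2.907 2.443
v 3.798 1.557 3.62
v 3.619 3.1 2.602
v 3.992 1.749 3.78
f 2 1 5
f 2 5 3
f 3 5 6
f 3 6 4
f 5 1 7
f 5 7 6
f 6 7 8
f 6 8 4
f 7 1 9
f 7 9 8
f 8 9 10
f 8 10 4
f 9 1 11
f 9 11 10
f 10 11 12
f 10 12 4
f 11 1 13
f 11 13 12
f 12 13 14
f 12 14 4
f 13 1 15
f 13 15 14
f 14 15 16
f 14 16 4
f 15 1 17
f 15 17 16
f 16 17 18
f 16 18 4
f 17 1 19
f 17 19 18
f 18 19 20
f 18 20 4
f 19 1 2
f 19 2 20
f 20 2 3
f 20 3 4
f 21 58 37
f 58 32 61
f 37 61 26
f 58 61 37
f 21 37 33
f 37 26 38
f 33 38 22
f 37 38 33
f 21 33 42
f 33 22 43
f 42 43 28
f 33 43 42
f 21 42 54
f 42 28 57
f 54 57 31
f 42 57 54
f 21 54 58
f 54 31 62
f 58 62 32
f 54 62 58
f 22 38 49
f 38 26 52
f 49 52 30
f 38 52 49
f 26 61 39
f 61 32 60
f 39 60 25
f 61 60 39
f 32 62 59
f 62 31 55
f 59 55 23
f 62 55 59
f 31 57 56
f 57 28 44
f 56 44 27
f 57 44 56
f 28 43 48
f 43 22 45
f 48 45 29
f 43 45 48
f 24 50 36
f 50 30 51
f 36 51 25
f 50 51 36
f 24 36 34
f 36 25 35
f 34 35 23
f 36 35 34
f 24 34 41
f 34 23 40
f 41 40 27
f 34 40 41
f 24 41 46
f 41 27 47
f 46 47 29
f 41 47 46
f 24 46 50
f 46 29 53
f 50 53 30
f 46 53 50
f 25 51 39
f 51 30 52
f 39 52 26
f 51 52 39
f 23 35 59
f 35 25 60
f 59 60 32
f 35 60 59
f 27 40 56
f 40 23 55
f 56 55 31
f 40 55 56
f 29 47 48
f 47 27 44
f 48 44 28
f 47 44 48
f 30 53 49
f 53 29 45
f 49 45 22
f 53 45 49
f 64 63 66
f 64 66 65
f 66 63 67
f 66 67 65
f 67 63 68
f 67 68 65
f 68 63 69
f 68 69 65
f 69 63 70
f 69 70 65
f 70 63 71
f 70 71 65
f 71 63 72
f 71 72 65
f 72 63 73
f 72 73 65
f 73 63 74
f 73 74 65
f 74 63 75
f 74 75 65
f 75 63 76
f 75 76 65
f 76 63 77
f 76 77 65
f 77 63 78
f 77 78 65
f 78 63 79
f 78 79 65
f 79 63 64
f 79 64 65
f 81 80 84
f 81 84 82
f 82 84 85
f 82 85 83
f 84 80 86
f 84 86 85
f 85 86 87
f 85 87 83
f 86 80 88
f 86 88 87
f 87 88 89
f 87 89 83
f 88 80 90
f 88 90 89
f 89 90 91
f 89 91 83
f 90 80 92
f 90 92 91
f 91 92 93
f 91 93 83
f 92 80 94
f 92 94 93
f 93 94 95
f 93 95 83
f 94 80 96
f 94 96 95
f 95 96 97
f 95 97 83
f 96 80 98
f 96 98 97
f 97 98 99
f 97 99 83
f 98 80 100
f 98 100 99
f 99 100 101
f 99 101 83
f 100 80 102
f 100 102 101
f 101 102 103
f 101 103 83
f 102 80 104
f 102 104 103
f 103 104 105
f 103 105 83
f 104 80 106
f 104 106 105
f 105 106 107
f 105 107 83
f 106 80 108
f 106 108 107
f 107 108 109
f 107 109 83
f 108 80 81
f 108 81 109
f 109 81 82
f 109 82 83



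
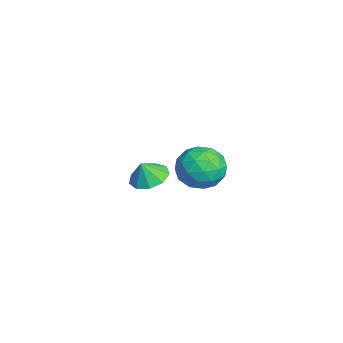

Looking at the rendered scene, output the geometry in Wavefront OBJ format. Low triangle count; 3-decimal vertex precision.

v -3.76 -3.751 -2.988
v -2.906 -3.22 -2.898
v -3.62 -4.149 -1.972
v -3.442 -2.844 -2.677
v -4.127 -2.893 -2.601
v -4.64 -3.343 -2.706
v -4.742 -3.984 -2.943
v -4.384 -4.516 -3.201
v -3.735 -4.69 -3.359
v -3.097 -4.425 -3.343
v -2.77 -3.844 -3.161
v 2.329 -1.93 1.802
v 2.705 -2.505 0.807
v 0.515 -1.855 1.073
v 0.891 -2.43 0.078
v 0.845 -3.016 1.135
v 1.966 -3.063 1.585
v 1.254 -1.297 0.295
v 2.375 -1.344 0.745
v 2.041 -2.114 -0.124
v 1.788 -3.177 0.395
v 1.432 -1.183 1.485
v 1.179 -2.246 2.004
v 2.676 -2.224 1.369
v 0.544 -2.136 0.511
v 0.517 -2.48 1.132
v 0.738 -2.819 0.548
v 2.242 -2.552 1.826
v 2.463 -2.89 1.241
v 1.37 -3.19 1.434
v 0.757 -1.47 0.639
v 0.978 -1.808 0.054
v 2.482 -1.541 1.332
v 2.703 -1.88 0.748
v 1.85 -1.17 0.446
v 2.507 -2.333 0.236
v 1.441 -2.289 -0.192
v 1.654 -1.623 -0.065
v 2.313 -1.65 0.2
v 2.358 -2.957 0.542
v 1.292 -2.913 0.113
v 1.265 -3.257 0.734
v 1.924 -3.285 0.999
v 1.968 -2.727 -0.006
v 1.928 -1.447 1.767
v 0.862 -1.403 1.338
v 1.296 -1.075 0.881
v 1.955 -1.103 1.146
v 1.779 -2.071 2.072
v 0.713 -2.027 1.644
v 0.907 -2.71 1.68
v 1.566 -2.737 1.945
v 1.252 -1.633 1.886
f 2 1 4
f 2 4 3
f 4 1 5
f 4 5 3
f 5 1 6
f 5 6 3
f 6 1 7
f 6 7 3
f 7 1 8
f 7 8 3
f 8 1 9
f 8 9 3
f 9 1 10
f 9 10 3
f 10 1 11
f 10 11 3
f 11 1 2
f 11 2 3
f 12 49 28
f 49 23 52
f 28 52 17
f 49 52 28
f 12 28 24
f 28 17 29
f 24 29 13
f 28 29 24
f 12 24 33
f 24 13 34
f 33 34 19
f 24 34 33
f 12 33 45
f 33 19 48
f 45 48 22
f 33 48 45
f 12 45 49
f 45 22 53
f 49 53 23
f 45 53 49
f 13 29 40
f 29 17 43
f 40 43 21
f 29 43 40
f 17 52 30
f 52 23 51
f 30 51 16
f 52 51 30
f 23 53 50
f 53 22 46
f 50 46 14
f 53 46 50
f 22 48 47
f 48 19 35
f 47 35 18
f 48 35 47
f 19 34 39
f 34 13 36
f 39 36 20
f 34 36 39
f 15 41 27
f 41 21 42
f 27 42 16
f 41 42 27
f 15 27 25
f 27 16 26
f 25 26 14
f 27 26 25
f 15 25 32
f 25 14 31
f 32 31 18
f 25 31 32
f 15 32 37
f 32 18 38
f 37 38 20
f 32 38 37
f 15 37 41
f 37 20 44
f 41 44 21
f 37 44 41
f 16 42 30
f 42 21 43
f 30 43 17
f 42 43 30
f 14 26 50
f 26 16 51
f 50 51 23
f 26 51 50
f 18 31 47
f 31 14 46
f 47 46 22
f 31 46 47
f 20 38 39
f 38 18 35
f 39 35 19
f 38 35 39
f 21 44 40
f 44 20 36
f 40 36 13
f 44 36 40



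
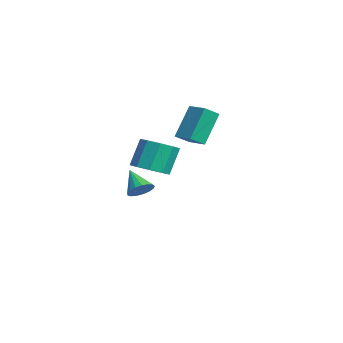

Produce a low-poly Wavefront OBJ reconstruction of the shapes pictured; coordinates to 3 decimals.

v -3.622 3.478 2.382
v -3.353 2.608 2.962
v -2.5 3.93 2.539
v -2.23 3.06 3.119
v -2.97 2.48 0.581
v -2.7 1.61 1.161
v -1.847 2.932 0.738
v -1.578 2.062 1.318
v 3.617 -1.684 1.504
v 4.062 -2.44 1.962
v 3.648 -1.793 3.434
v 3.203 -1.036 2.976
v 4.504 -1.936 1.865
v 4.09 -1.289 3.336
v 4.53 -1.314 1.599
v 4.117 -0.667 3.07
v 4.13 -0.865 1.288
v 3.716 -0.217 2.76
v 3.489 -0.799 1.079
v 3.075 -0.151 2.55
v 2.908 -1.147 1.069
v 2.494 -0.499 2.54
v 2.659 -1.746 1.262
v 2.245 -1.098 2.734
v 2.858 -2.316 1.569
v 2.444 -1.669 3.041
v 3.412 -2.59 1.846
v 2.998 -1.943 3.317
v -2.575 -0.245 -2.379
v -2.058 -0.343 -1.83
v -3.725 -0.495 -1.341
v -2.128 0.014 -1.821
v -2.3 0.311 -1.94
v -2.535 0.482 -2.16
v -2.779 0.485 -2.429
v -2.976 0.322 -2.688
v -3.081 0.029 -2.875
v -3.071 -0.327 -2.949
v -2.946 -0.665 -2.892
v -2.737 -0.906 -2.718
v -2.49 -0.995 -2.466
v -2.263 -0.913 -2.194
v -2.107 -0.678 -1.965
f 2 4 1
f 5 2 1
f 1 4 3
f 3 5 1
f 2 8 4
f 6 2 5
f 6 8 2
f 4 8 3
f 7 5 3
f 3 8 7
f 7 6 5
f 8 6 7
f 10 9 13
f 10 13 11
f 11 13 14
f 11 14 12
f 13 9 15
f 13 15 14
f 14 15 16
f 14 16 12
f 15 9 17
f 15 17 16
f 16 17 18
f 16 18 12
f 17 9 19
f 17 19 18
f 18 19 20
f 18 20 12
f 19 9 21
f 19 21 20
f 20 21 22
f 20 22 12
f 21 9 23
f 21 23 22
f 22 23 24
f 22 24 12
f 23 9 25
f 23 25 24
f 24 25 26
f 24 26 12
f 25 9 27
f 25 27 26
f 26 27 28
f 26 28 12
f 27 9 10
f 27 10 28
f 28 10 11
f 28 11 12
f 30 29 32
f 30 32 31
f 32 29 33
f 32 33 31
f 33 29 34
f 33 34 31
f 34 29 35
f 34 35 31
f 35 29 36
f 35 36 31
f 36 29 37
f 36 37 31
f 37 29 38
f 37 38 31
f 38 29 39
f 38 39 31
f 39 29 40
f 39 40 31
f 40 29 41
f 40 41 31
f 41 29 42
f 41 42 31
f 42 29 43
f 42 43 31
f 43 29 30
f 43 30 31



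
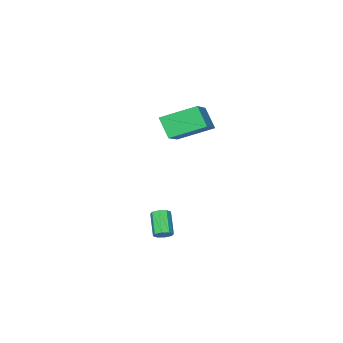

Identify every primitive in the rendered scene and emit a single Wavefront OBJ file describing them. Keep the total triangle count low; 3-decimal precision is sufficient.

v -3.357 -1.385 2.197
v -3.311 -2.163 3.455
v -4.861 -0.08 3.059
v -4.815 -0.858 4.317
v -1.845 -0.122 2.923
v -1.799 -0.9 4.181
v -3.349 1.183 3.785
v -3.303 0.405 5.043
v -0.66 1.011 -3.377
v -0.254 0.667 -3.468
v -0.734 -0.216 -2.275
v -1.14 0.129 -2.183
v -0.15 0.967 -3.204
v -0.63 0.085 -2.011
v -0.345 1.293 -3.041
v -0.825 0.411 -1.848
v -0.724 1.454 -3.075
v -1.204 0.572 -1.881
v -1.066 1.356 -3.285
v -1.546 0.473 -2.092
v -1.17 1.055 -3.549
v -1.65 0.173 -2.356
v -0.975 0.729 -3.712
v -1.455 -0.153 -2.519
v -0.596 0.568 -3.679
v -1.076 -0.314 -2.485
f 2 4 1
f 5 2 1
f 1 4 3
f 3 5 1
f 2 8 4
f 6 2 5
f 6 8 2
f 4 8 3
f 7 5 3
f 3 8 7
f 7 6 5
f 8 6 7
f 10 9 13
f 10 13 11
f 11 13 14
f 11 14 12
f 13 9 15
f 13 15 14
f 14 15 16
f 14 16 12
f 15 9 17
f 15 17 16
f 16 17 18
f 16 18 12
f 17 9 19
f 17 19 18
f 18 19 20
f 18 20 12
f 19 9 21
f 19 21 20
f 20 21 22
f 20 22 12
f 21 9 23
f 21 23 22
f 22 23 24
f 22 24 12
f 23 9 25
f 23 25 24
f 24 25 26
f 24 26 12
f 25 9 10
f 25 10 26
f 26 10 11
f 26 11 12



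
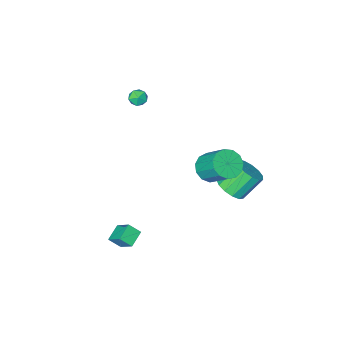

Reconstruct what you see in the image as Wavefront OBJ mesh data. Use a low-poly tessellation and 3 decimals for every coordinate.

v 0.011 -3.288 4.363
v 0.601 -3.049 4.282
v 0.119 -3.851 3.498
v 0.709 -3.612 3.417
v 0.59 -4.015 3.902
v 0.523 -3.667 4.436
v 0.197 -3.233 3.344
v 0.13 -2.885 3.878
v 0.716 -3.016 3.652
v 0.959 -3.499 3.997
v -0.239 -3.401 3.783
v 0.004 -3.884 4.128
v -2.84 1.16 -2.471
v -2.321 0.559 -1.915
v -3.48 0.799 -0.572
v -4 1.4 -1.129
v -2.119 1.06 -1.83
v -3.279 1.3 -0.488
v -2.146 1.592 -1.949
v -3.306 1.833 -0.607
v -2.394 1.988 -2.234
v -3.554 2.228 -0.892
v -2.783 2.12 -2.594
v -3.943 2.361 -1.252
v -3.191 1.948 -2.915
v -4.35 2.188 -1.573
v -3.487 1.525 -3.095
v -4.646 1.766 -1.753
v -3.578 0.987 -3.077
v -4.737 1.227 -1.735
v -3.434 0.503 -2.867
v -4.594 0.743 -1.524
v -3.102 0.228 -2.531
v -4.262 0.468 -1.188
v -2.687 0.249 -2.176
v -3.847 0.489 -0.834
v 3.219 0.096 -4.143
v 3.105 1.131 -3.238
v 4.098 0.561 -4.564
v 3.984 1.596 -3.659
v 3.736 -0.356 -3.561
v 3.622 0.679 -2.656
v 4.615 0.109 -3.982
v 4.501 1.144 -3.077
v -1.178 1.558 0.707
v -0.339 1.954 0.425
v -0.543 3.358 1.791
v -1.382 2.962 2.073
v -0.729 2.19 0.124
v -0.933 3.594 1.49
v -1.262 2.225 0.008
v -1.466 3.63 1.374
v -1.768 2.049 0.114
v -1.972 3.453 1.48
v -2.087 1.716 0.408
v -2.291 3.121 1.775
v -2.117 1.333 0.797
v -2.321 2.738 2.164
v -1.849 1.022 1.158
v -2.053 2.426 2.524
v -1.368 0.88 1.375
v -1.572 2.285 2.741
v -0.827 0.954 1.38
v -1.03 2.359 2.746
v -0.397 1.219 1.171
v -0.6 2.624 2.538
v -0.215 1.592 0.815
v -0.419 2.997 2.182
f 1 12 6
f 1 6 2
f 1 2 8
f 1 8 11
f 1 11 12
f 2 6 10
f 6 12 5
f 12 11 3
f 11 8 7
f 8 2 9
f 4 10 5
f 4 5 3
f 4 3 7
f 4 7 9
f 4 9 10
f 5 10 6
f 3 5 12
f 7 3 11
f 9 7 8
f 10 9 2
f 14 13 17
f 14 17 15
f 15 17 18
f 15 18 16
f 17 13 19
f 17 19 18
f 18 19 20
f 18 20 16
f 19 13 21
f 19 21 20
f 20 21 22
f 20 22 16
f 21 13 23
f 21 23 22
f 22 23 24
f 22 24 16
f 23 13 25
f 23 25 24
f 24 25 26
f 24 26 16
f 25 13 27
f 25 27 26
f 26 27 28
f 26 28 16
f 27 13 29
f 27 29 28
f 28 29 30
f 28 30 16
f 29 13 31
f 29 31 30
f 30 31 32
f 30 32 16
f 31 13 33
f 31 33 32
f 32 33 34
f 32 34 16
f 33 13 35
f 33 35 34
f 34 35 36
f 34 36 16
f 35 13 14
f 35 14 36
f 36 14 15
f 36 15 16
f 38 40 37
f 41 38 37
f 37 40 39
f 39 41 37
f 38 44 40
f 42 38 41
f 42 44 38
f 40 44 39
f 43 41 39
f 39 44 43
f 43 42 41
f 44 42 43
f 46 45 49
f 46 49 47
f 47 49 50
f 47 50 48
f 49 45 51
f 49 51 50
f 50 51 52
f 50 52 48
f 51 45 53
f 51 53 52
f 52 53 54
f 52 54 48
f 53 45 55
f 53 55 54
f 54 55 56
f 54 56 48
f 55 45 57
f 55 57 56
f 56 57 58
f 56 58 48
f 57 45 59
f 57 59 58
f 58 59 60
f 58 60 48
f 59 45 61
f 59 61 60
f 60 61 62
f 60 62 48
f 61 45 63
f 61 63 62
f 62 63 64
f 62 64 48
f 63 45 65
f 63 65 64
f 64 65 66
f 64 66 48
f 65 45 67
f 65 67 66
f 66 67 68
f 66 68 48
f 67 45 46
f 67 46 68
f 68 46 47
f 68 47 48



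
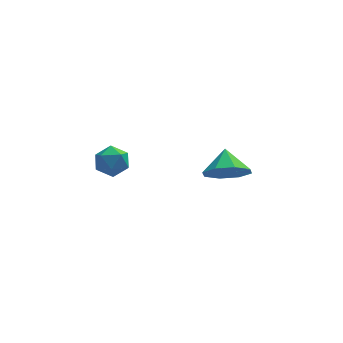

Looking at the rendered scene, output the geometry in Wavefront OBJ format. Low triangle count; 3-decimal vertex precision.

v -1.025 -1.731 -1.523
v -0.662 -1.347 -1.058
v -0.798 -2.673 -0.922
v -0.435 -2.289 -0.457
v -1.135 -2.221 -0.5
v -1.275 -1.639 -0.871
v -0.185 -2.381 -1.109
v -0.325 -1.799 -1.48
v -0.143 -1.748 -0.801
v -0.73 -1.65 -0.425
v -0.73 -2.37 -1.555
v -1.317 -2.272 -1.179
v 3.807 0.933 -4.318
v 4.341 1.405 -4.975
v 3.853 1.847 -3.622
v 3.612 1.514 -5.069
v 2.998 1.282 -4.723
v 2.857 0.845 -4.139
v 3.273 0.46 -3.66
v 4.002 0.351 -3.566
v 4.616 0.583 -3.912
v 4.756 1.02 -4.496
f 1 12 6
f 1 6 2
f 1 2 8
f 1 8 11
f 1 11 12
f 2 6 10
f 6 12 5
f 12 11 3
f 11 8 7
f 8 2 9
f 4 10 5
f 4 5 3
f 4 3 7
f 4 7 9
f 4 9 10
f 5 10 6
f 3 5 12
f 7 3 11
f 9 7 8
f 10 9 2
f 14 13 16
f 14 16 15
f 16 13 17
f 16 17 15
f 17 13 18
f 17 18 15
f 18 13 19
f 18 19 15
f 19 13 20
f 19 20 15
f 20 13 21
f 20 21 15
f 21 13 22
f 21 22 15
f 22 13 14
f 22 14 15



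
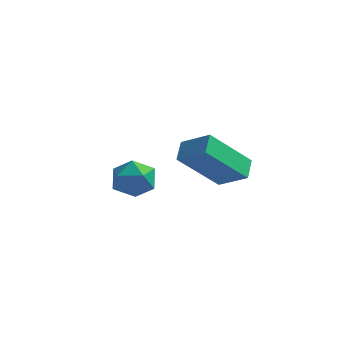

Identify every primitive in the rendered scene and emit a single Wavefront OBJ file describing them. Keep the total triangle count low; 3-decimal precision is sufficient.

v -0.667 1.436 -1.415
v 0.179 1.681 -1.348
v -0.419 0.339 -0.532
v 0.427 0.584 -0.465
v -0.208 1.084 -0.108
v -0.361 1.762 -0.653
v 0.121 0.258 -1.227
v -0.032 0.936 -1.772
v 0.666 0.953 -1.231
v 0.463 1.464 -0.54
v -0.703 0.556 -1.34
v -0.906 1.067 -0.649
v 2.545 -1.537 1.798
v 2.398 -0.823 2.216
v 3.568 -0.451 0.306
v 3.422 0.262 0.725
v 3.598 -1.682 2.415
v 3.452 -0.969 2.834
v 4.622 -0.597 0.924
v 4.475 0.117 1.342
f 1 12 6
f 1 6 2
f 1 2 8
f 1 8 11
f 1 11 12
f 2 6 10
f 6 12 5
f 12 11 3
f 11 8 7
f 8 2 9
f 4 10 5
f 4 5 3
f 4 3 7
f 4 7 9
f 4 9 10
f 5 10 6
f 3 5 12
f 7 3 11
f 9 7 8
f 10 9 2
f 14 16 13
f 17 14 13
f 13 16 15
f 15 17 13
f 14 20 16
f 18 14 17
f 18 20 14
f 16 20 15
f 19 17 15
f 15 20 19
f 19 18 17
f 20 18 19



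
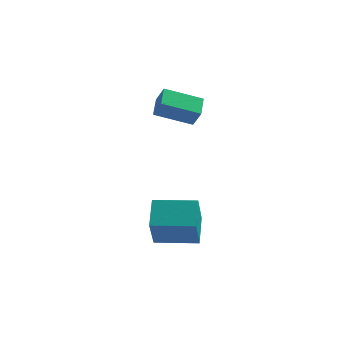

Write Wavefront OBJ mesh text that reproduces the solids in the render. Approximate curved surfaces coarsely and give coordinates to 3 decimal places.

v 1.159 1.802 1.463
v -0.485 1.331 2.116
v 1.042 2.824 1.906
v -0.602 2.353 2.559
v 1.582 1.487 2.301
v -0.062 1.016 2.954
v 1.465 2.509 2.744
v -0.179 2.038 3.397
v 0.398 -2.292 -3.68
v 0.466 -3.311 -2.09
v 0.21 -1.026 -2.861
v 0.278 -2.045 -1.271
v 2.302 -2.055 -3.609
v 2.37 -3.074 -2.019
v 2.114 -0.789 -2.79
v 2.182 -1.808 -1.2
f 2 4 1
f 5 2 1
f 1 4 3
f 3 5 1
f 2 8 4
f 6 2 5
f 6 8 2
f 4 8 3
f 7 5 3
f 3 8 7
f 7 6 5
f 8 6 7
f 10 12 9
f 13 10 9
f 9 12 11
f 11 13 9
f 10 16 12
f 14 10 13
f 14 16 10
f 12 16 11
f 15 13 11
f 11 16 15
f 15 14 13
f 16 14 15



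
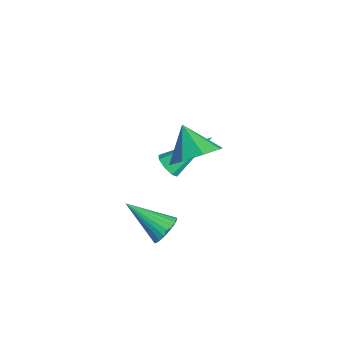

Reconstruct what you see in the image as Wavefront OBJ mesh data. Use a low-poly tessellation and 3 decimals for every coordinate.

v 2.973 1.996 -3.64
v 3.368 1.553 -3.727
v 1.987 0.944 -2.76
v 3.447 1.647 -3.527
v 3.454 1.793 -3.345
v 3.387 1.971 -3.207
v 3.258 2.152 -3.136
v 3.085 2.309 -3.141
v 2.895 2.419 -3.222
v 2.717 2.465 -3.367
v 2.578 2.439 -3.554
v 2.499 2.346 -3.753
v 2.492 2.2 -3.936
v 2.558 2.022 -4.074
v 2.688 1.841 -4.145
v 2.861 1.683 -4.14
v 3.051 1.573 -4.059
v 3.229 1.528 -3.914
v 0.467 2.923 -2.93
v 0.801 2.694 -2.603
v 0.473 4.497 -1.83
v 0.985 2.895 -2.893
v 0.866 3.113 -3.204
v 0.514 3.219 -3.354
v 0.134 3.152 -3.256
v -0.051 2.951 -2.967
v 0.068 2.733 -2.656
v 0.421 2.626 -2.505
v 3.277 2.916 0.551
v 3.763 2.283 1.028
v 2.323 2.784 1.349
v 3.871 2.945 1.267
v 3.63 3.59 1.086
v 3.183 3.841 0.593
v 2.791 3.55 0.075
v 2.683 2.888 -0.164
v 2.924 2.243 0.017
v 3.371 1.992 0.51
f 2 1 4
f 2 4 3
f 4 1 5
f 4 5 3
f 5 1 6
f 5 6 3
f 6 1 7
f 6 7 3
f 7 1 8
f 7 8 3
f 8 1 9
f 8 9 3
f 9 1 10
f 9 10 3
f 10 1 11
f 10 11 3
f 11 1 12
f 11 12 3
f 12 1 13
f 12 13 3
f 13 1 14
f 13 14 3
f 14 1 15
f 14 15 3
f 15 1 16
f 15 16 3
f 16 1 17
f 16 17 3
f 17 1 18
f 17 18 3
f 18 1 2
f 18 2 3
f 20 19 22
f 20 22 21
f 22 19 23
f 22 23 21
f 23 19 24
f 23 24 21
f 24 19 25
f 24 25 21
f 25 19 26
f 25 26 21
f 26 19 27
f 26 27 21
f 27 19 28
f 27 28 21
f 28 19 20
f 28 20 21
f 30 29 32
f 30 32 31
f 32 29 33
f 32 33 31
f 33 29 34
f 33 34 31
f 34 29 35
f 34 35 31
f 35 29 36
f 35 36 31
f 36 29 37
f 36 37 31
f 37 29 38
f 37 38 31
f 38 29 30
f 38 30 31



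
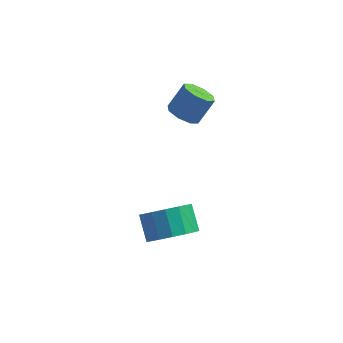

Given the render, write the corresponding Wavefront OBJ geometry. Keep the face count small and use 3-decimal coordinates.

v -0.863 -3.621 -4.135
v -0.001 -3.305 -3.987
v -0.395 -2.564 -3.276
v -1.257 -2.879 -3.425
v -0.169 -3.042 -4.354
v -0.562 -2.301 -3.643
v -0.522 -2.934 -4.662
v -0.916 -2.193 -3.951
v -0.967 -3.01 -4.829
v -1.361 -2.269 -4.119
v -1.384 -3.25 -4.811
v -1.778 -2.509 -4.1
v -1.662 -3.589 -4.611
v -2.056 -2.848 -3.9
v -1.725 -3.936 -4.284
v -2.119 -3.195 -3.573
v -1.558 -4.199 -3.917
v -1.951 -3.458 -3.206
v -1.204 -4.307 -3.609
v -1.598 -3.566 -2.898
v -0.759 -4.231 -3.441
v -1.153 -3.49 -2.731
v -0.342 -3.991 -3.46
v -0.736 -3.25 -2.749
v -0.064 -3.652 -3.66
v -0.458 -2.911 -2.949
v -1.066 -0.479 -0.309
v -0.612 -0.236 -0.688
v -0.119 0.242 0.21
v -0.574 -0.001 0.589
v -0.995 0.065 -0.638
v -0.502 0.543 0.26
v -1.42 0.048 -0.395
v -0.927 0.525 0.503
v -1.638 -0.278 -0.102
v -1.145 0.199 0.796
v -1.521 -0.722 0.07
v -1.028 -0.244 0.968
v -1.138 -1.023 0.02
v -0.645 -0.545 0.918
v -0.713 -1.005 -0.223
v -0.22 -0.528 0.675
v -0.495 -0.679 -0.516
v -0.002 -0.202 0.382
f 2 1 5
f 2 5 3
f 3 5 6
f 3 6 4
f 5 1 7
f 5 7 6
f 6 7 8
f 6 8 4
f 7 1 9
f 7 9 8
f 8 9 10
f 8 10 4
f 9 1 11
f 9 11 10
f 10 11 12
f 10 12 4
f 11 1 13
f 11 13 12
f 12 13 14
f 12 14 4
f 13 1 15
f 13 15 14
f 14 15 16
f 14 16 4
f 15 1 17
f 15 17 16
f 16 17 18
f 16 18 4
f 17 1 19
f 17 19 18
f 18 19 20
f 18 20 4
f 19 1 21
f 19 21 20
f 20 21 22
f 20 22 4
f 21 1 23
f 21 23 22
f 22 23 24
f 22 24 4
f 23 1 25
f 23 25 24
f 24 25 26
f 24 26 4
f 25 1 2
f 25 2 26
f 26 2 3
f 26 3 4
f 28 27 31
f 28 31 29
f 29 31 32
f 29 32 30
f 31 27 33
f 31 33 32
f 32 33 34
f 32 34 30
f 33 27 35
f 33 35 34
f 34 35 36
f 34 36 30
f 35 27 37
f 35 37 36
f 36 37 38
f 36 38 30
f 37 27 39
f 37 39 38
f 38 39 40
f 38 40 30
f 39 27 41
f 39 41 40
f 40 41 42
f 40 42 30
f 41 27 43
f 41 43 42
f 42 43 44
f 42 44 30
f 43 27 28
f 43 28 44
f 44 28 29
f 44 29 30



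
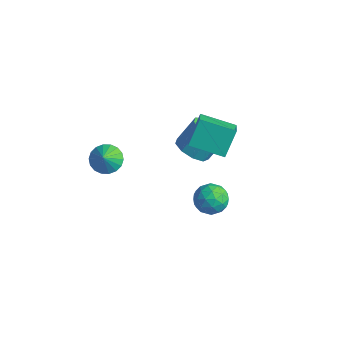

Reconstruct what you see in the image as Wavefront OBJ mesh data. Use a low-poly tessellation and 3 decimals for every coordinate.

v -0.811 -3.492 2.368
v -0.026 -3.122 2.172
v -0.329 -4.048 3.252
v -0.186 -2.861 2.424
v -0.47 -2.725 2.664
v -0.822 -2.741 2.846
v -1.171 -2.906 2.933
v -1.449 -3.187 2.909
v -1.601 -3.529 2.777
v -1.597 -3.863 2.564
v -1.436 -4.123 2.313
v -1.152 -4.259 2.072
v -0.801 -4.243 1.89
v -0.452 -4.078 1.803
v -0.173 -3.797 1.828
v -0.022 -3.456 1.96
v 0.507 0.831 2.317
v 0.221 1.823 3.655
v 1.999 2.01 1.762
v 1.712 3.002 3.1
v 1.588 -0.102 3.24
v 1.301 0.89 4.578
v 3.079 1.077 2.685
v 2.793 2.069 4.023
v 1.564 2.502 -2.418
v 2.146 2.047 -3.121
v 0.314 1.493 -2.799
v 0.896 1.038 -3.502
v 1.107 0.919 -2.511
v 1.879 1.542 -2.276
v 0.581 1.998 -3.644
v 1.353 2.621 -3.409
v 1.538 1.735 -3.879
v 1.863 1.068 -3.179
v 0.597 2.472 -2.741
v 0.922 1.805 -2.041
v 1.964 2.363 -2.736
v 0.496 1.177 -3.184
v 0.619 1.107 -2.601
v 0.961 0.84 -3.015
v 1.808 2.066 -2.239
v 2.15 1.799 -2.653
v 1.539 1.136 -2.294
v 0.31 1.741 -3.267
v 0.652 1.474 -3.681
v 1.499 2.7 -2.905
v 1.841 2.433 -3.319
v 0.921 2.404 -3.626
v 1.949 1.912 -3.595
v 1.215 1.319 -3.819
v 1.03 1.883 -3.902
v 1.483 2.25 -3.764
v 2.14 1.52 -3.184
v 1.406 0.927 -3.407
v 1.53 0.857 -2.825
v 1.984 1.224 -2.687
v 1.783 1.337 -3.629
v 1.054 2.613 -2.513
v 0.32 2.02 -2.736
v 0.476 2.316 -3.233
v 0.93 2.683 -3.095
v 1.245 2.221 -2.101
v 0.511 1.628 -2.325
v 0.977 1.29 -2.156
v 1.43 1.657 -2.018
v 0.677 2.203 -2.291
v -1.287 2.523 -1.098
v -0.475 3.008 -1.598
v -0.22 4.062 -0.162
v -1.033 3.577 0.338
v -1.102 3.357 -1.743
v -0.847 4.411 -0.306
v -1.816 3.315 -1.586
v -1.561 4.369 -0.15
v -2.282 2.903 -1.201
v -2.027 3.957 0.235
v -2.283 2.313 -0.768
v -2.029 3.368 0.669
v -1.818 1.821 -0.489
v -1.564 2.876 0.947
v -1.105 1.658 -0.496
v -0.85 2.712 0.941
v -0.477 1.899 -0.784
v -0.222 2.953 0.653
v -0.228 2.432 -1.219
v 0.027 3.486 0.217
f 2 1 4
f 2 4 3
f 4 1 5
f 4 5 3
f 5 1 6
f 5 6 3
f 6 1 7
f 6 7 3
f 7 1 8
f 7 8 3
f 8 1 9
f 8 9 3
f 9 1 10
f 9 10 3
f 10 1 11
f 10 11 3
f 11 1 12
f 11 12 3
f 12 1 13
f 12 13 3
f 13 1 14
f 13 14 3
f 14 1 15
f 14 15 3
f 15 1 16
f 15 16 3
f 16 1 2
f 16 2 3
f 18 20 17
f 21 18 17
f 17 20 19
f 19 21 17
f 18 24 20
f 22 18 21
f 22 24 18
f 20 24 19
f 23 21 19
f 19 24 23
f 23 22 21
f 24 22 23
f 25 62 41
f 62 36 65
f 41 65 30
f 62 65 41
f 25 41 37
f 41 30 42
f 37 42 26
f 41 42 37
f 25 37 46
f 37 26 47
f 46 47 32
f 37 47 46
f 25 46 58
f 46 32 61
f 58 61 35
f 46 61 58
f 25 58 62
f 58 35 66
f 62 66 36
f 58 66 62
f 26 42 53
f 42 30 56
f 53 56 34
f 42 56 53
f 30 65 43
f 65 36 64
f 43 64 29
f 65 64 43
f 36 66 63
f 66 35 59
f 63 59 27
f 66 59 63
f 35 61 60
f 61 32 48
f 60 48 31
f 61 48 60
f 32 47 52
f 47 26 49
f 52 49 33
f 47 49 52
f 28 54 40
f 54 34 55
f 40 55 29
f 54 55 40
f 28 40 38
f 40 29 39
f 38 39 27
f 40 39 38
f 28 38 45
f 38 27 44
f 45 44 31
f 38 44 45
f 28 45 50
f 45 31 51
f 50 51 33
f 45 51 50
f 28 50 54
f 50 33 57
f 54 57 34
f 50 57 54
f 29 55 43
f 55 34 56
f 43 56 30
f 55 56 43
f 27 39 63
f 39 29 64
f 63 64 36
f 39 64 63
f 31 44 60
f 44 27 59
f 60 59 35
f 44 59 60
f 33 51 52
f 51 31 48
f 52 48 32
f 51 48 52
f 34 57 53
f 57 33 49
f 53 49 26
f 57 49 53
f 68 67 71
f 68 71 69
f 69 71 72
f 69 72 70
f 71 67 73
f 71 73 72
f 72 73 74
f 72 74 70
f 73 67 75
f 73 75 74
f 74 75 76
f 74 76 70
f 75 67 77
f 75 77 76
f 76 77 78
f 76 78 70
f 77 67 79
f 77 79 78
f 78 79 80
f 78 80 70
f 79 67 81
f 79 81 80
f 80 81 82
f 80 82 70
f 81 67 83
f 81 83 82
f 82 83 84
f 82 84 70
f 83 67 85
f 83 85 84
f 84 85 86
f 84 86 70
f 85 67 68
f 85 68 86
f 86 68 69
f 86 69 70



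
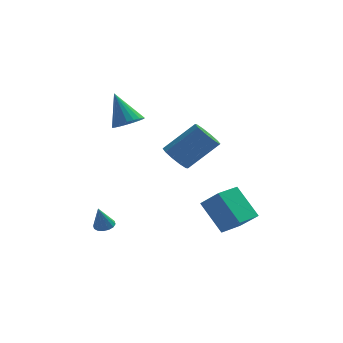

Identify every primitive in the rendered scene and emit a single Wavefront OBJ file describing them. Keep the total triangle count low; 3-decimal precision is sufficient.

v 0.24 -1.162 0.099
v 0.714 -0.774 -0.519
v 2.274 -0.351 0.943
v 1.8 -0.738 1.561
v 0.4 -0.401 -0.293
v 1.96 0.022 1.17
v 0.025 -0.319 0.084
v 1.585 0.105 1.546
v -0.268 -0.558 0.466
v 1.292 -0.135 1.928
v -0.367 -1.028 0.707
v 1.193 -0.605 2.17
v -0.234 -1.549 0.717
v 1.326 -1.126 2.179
v 0.08 -1.922 0.49
v 1.64 -1.499 1.953
v 0.455 -2.005 0.114
v 2.015 -1.581 1.576
v 0.748 -1.765 -0.268
v 2.308 -1.342 1.194
v 0.847 -1.295 -0.51
v 2.407 -0.872 0.953
v 3.372 -1.617 -4.097
v 2.339 -0.578 -2.592
v 2.504 -0.973 -5.137
v 1.471 0.066 -3.633
v 4.329 -0.506 -4.207
v 3.296 0.533 -2.703
v 3.461 0.138 -5.248
v 2.428 1.177 -3.743
v -3.231 -1.021 -4.579
v -2.737 -0.808 -4.424
v -3.509 -1.319 -3.281
v -2.922 -0.585 -4.412
v -3.19 -0.479 -4.445
v -3.468 -0.518 -4.514
v -3.684 -0.692 -4.6
v -3.778 -0.954 -4.68
v -3.725 -1.234 -4.733
v -3.541 -1.457 -4.745
v -3.273 -1.563 -4.712
v -2.994 -1.524 -4.644
v -2.779 -1.35 -4.558
v -2.685 -1.088 -4.477
v -2.082 1.447 1.337
v -1.566 2.131 1.186
v -2.798 2.353 2.983
v -1.866 2.222 1.005
v -2.203 2.179 0.882
v -2.52 2.009 0.838
v -2.761 1.743 0.88
v -2.884 1.425 1.001
v -2.869 1.111 1.18
v -2.718 0.855 1.386
v -2.457 0.702 1.584
v -2.131 0.678 1.739
v -1.796 0.786 1.825
v -1.512 1.009 1.826
v -1.325 1.308 1.743
v -1.27 1.631 1.589
v -1.355 1.922 1.392
f 2 1 5
f 2 5 3
f 3 5 6
f 3 6 4
f 5 1 7
f 5 7 6
f 6 7 8
f 6 8 4
f 7 1 9
f 7 9 8
f 8 9 10
f 8 10 4
f 9 1 11
f 9 11 10
f 10 11 12
f 10 12 4
f 11 1 13
f 11 13 12
f 12 13 14
f 12 14 4
f 13 1 15
f 13 15 14
f 14 15 16
f 14 16 4
f 15 1 17
f 15 17 16
f 16 17 18
f 16 18 4
f 17 1 19
f 17 19 18
f 18 19 20
f 18 20 4
f 19 1 21
f 19 21 20
f 20 21 22
f 20 22 4
f 21 1 2
f 21 2 22
f 22 2 3
f 22 3 4
f 24 26 23
f 27 24 23
f 23 26 25
f 25 27 23
f 24 30 26
f 28 24 27
f 28 30 24
f 26 30 25
f 29 27 25
f 25 30 29
f 29 28 27
f 30 28 29
f 32 31 34
f 32 34 33
f 34 31 35
f 34 35 33
f 35 31 36
f 35 36 33
f 36 31 37
f 36 37 33
f 37 31 38
f 37 38 33
f 38 31 39
f 38 39 33
f 39 31 40
f 39 40 33
f 40 31 41
f 40 41 33
f 41 31 42
f 41 42 33
f 42 31 43
f 42 43 33
f 43 31 44
f 43 44 33
f 44 31 32
f 44 32 33
f 46 45 48
f 46 48 47
f 48 45 49
f 48 49 47
f 49 45 50
f 49 50 47
f 50 45 51
f 50 51 47
f 51 45 52
f 51 52 47
f 52 45 53
f 52 53 47
f 53 45 54
f 53 54 47
f 54 45 55
f 54 55 47
f 55 45 56
f 55 56 47
f 56 45 57
f 56 57 47
f 57 45 58
f 57 58 47
f 58 45 59
f 58 59 47
f 59 45 60
f 59 60 47
f 60 45 61
f 60 61 47
f 61 45 46
f 61 46 47



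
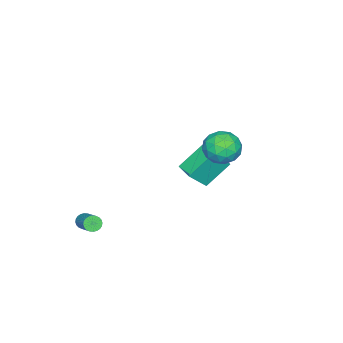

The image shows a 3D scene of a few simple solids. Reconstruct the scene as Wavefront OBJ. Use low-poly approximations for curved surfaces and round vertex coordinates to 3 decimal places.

v 2.425 -3.571 -3.391
v 2.639 -3.409 -3.825
v 3.549 -2.306 -2.962
v 3.335 -2.469 -2.529
v 2.481 -3.288 -3.812
v 3.391 -2.186 -2.949
v 2.314 -3.211 -3.735
v 3.225 -2.108 -2.872
v 2.165 -3.189 -3.606
v 3.075 -2.086 -2.743
v 2.055 -3.225 -3.444
v 2.965 -2.122 -2.581
v 2.001 -3.313 -3.274
v 2.911 -2.21 -2.411
v 2.012 -3.441 -3.122
v 2.922 -2.338 -2.259
v 2.086 -3.589 -3.011
v 2.996 -2.486 -2.148
v 2.211 -3.734 -2.958
v 3.121 -2.631 -2.095
v 2.369 -3.854 -2.971
v 3.279 -2.752 -2.108
v 2.535 -3.932 -3.048
v 3.446 -2.829 -2.185
v 2.685 -3.954 -3.177
v 3.595 -2.851 -2.314
v 2.795 -3.918 -3.339
v 3.705 -2.815 -2.476
v 2.849 -3.83 -3.509
v 3.759 -2.727 -2.646
v 2.838 -3.702 -3.661
v 3.748 -2.599 -2.798
v 2.764 -3.554 -3.772
v 3.674 -2.451 -2.909
v -3.502 -0.18 -2.331
v -4.691 0.616 -1.021
v -2.861 0.811 -2.351
v -4.05 1.607 -1.041
v -2.59 -0.747 -1.159
v -3.779 0.049 0.151
v -1.949 0.244 -1.179
v -3.138 1.04 0.131
v 0.572 4.318 3.202
v 1.297 3.514 3.178
v -0.077 3.686 4.702
v 0.648 2.882 4.678
v 0.974 3.899 4.856
v 1.375 4.29 3.929
v -0.155 2.91 3.951
v 0.246 3.301 3.024
v 0.848 2.644 3.64
v 1.545 3.255 4.199
v -0.325 3.945 3.681
v 0.372 4.556 4.24
v 0.992 3.971 3.058
v 0.228 3.229 4.822
v 0.42 3.827 4.927
v 0.846 3.354 4.912
v 1.037 4.428 3.5
v 1.463 3.955 3.485
v 1.273 4.182 4.472
v -0.243 3.245 4.395
v 0.183 2.772 4.38
v 0.374 3.846 2.968
v 0.8 3.373 2.953
v -0.053 3.018 3.408
v 1.154 2.987 3.316
v 0.772 2.616 4.197
v 0.3 2.632 3.77
v 0.536 2.862 3.225
v 1.564 3.347 3.644
v 1.182 2.975 4.526
v 1.373 3.573 4.631
v 1.609 3.803 4.086
v 1.3 2.835 3.916
v 0.038 4.225 3.354
v -0.344 3.853 4.236
v -0.389 3.397 3.794
v -0.153 3.627 3.249
v 0.448 4.584 3.683
v 0.066 4.213 4.564
v 0.684 4.338 4.655
v 0.92 4.568 4.11
v -0.08 4.365 3.964
f 2 1 5
f 2 5 3
f 3 5 6
f 3 6 4
f 5 1 7
f 5 7 6
f 6 7 8
f 6 8 4
f 7 1 9
f 7 9 8
f 8 9 10
f 8 10 4
f 9 1 11
f 9 11 10
f 10 11 12
f 10 12 4
f 11 1 13
f 11 13 12
f 12 13 14
f 12 14 4
f 13 1 15
f 13 15 14
f 14 15 16
f 14 16 4
f 15 1 17
f 15 17 16
f 16 17 18
f 16 18 4
f 17 1 19
f 17 19 18
f 18 19 20
f 18 20 4
f 19 1 21
f 19 21 20
f 20 21 22
f 20 22 4
f 21 1 23
f 21 23 22
f 22 23 24
f 22 24 4
f 23 1 25
f 23 25 24
f 24 25 26
f 24 26 4
f 25 1 27
f 25 27 26
f 26 27 28
f 26 28 4
f 27 1 29
f 27 29 28
f 28 29 30
f 28 30 4
f 29 1 31
f 29 31 30
f 30 31 32
f 30 32 4
f 31 1 33
f 31 33 32
f 32 33 34
f 32 34 4
f 33 1 2
f 33 2 34
f 34 2 3
f 34 3 4
f 36 38 35
f 39 36 35
f 35 38 37
f 37 39 35
f 36 42 38
f 40 36 39
f 40 42 36
f 38 42 37
f 41 39 37
f 37 42 41
f 41 40 39
f 42 40 41
f 43 80 59
f 80 54 83
f 59 83 48
f 80 83 59
f 43 59 55
f 59 48 60
f 55 60 44
f 59 60 55
f 43 55 64
f 55 44 65
f 64 65 50
f 55 65 64
f 43 64 76
f 64 50 79
f 76 79 53
f 64 79 76
f 43 76 80
f 76 53 84
f 80 84 54
f 76 84 80
f 44 60 71
f 60 48 74
f 71 74 52
f 60 74 71
f 48 83 61
f 83 54 82
f 61 82 47
f 83 82 61
f 54 84 81
f 84 53 77
f 81 77 45
f 84 77 81
f 53 79 78
f 79 50 66
f 78 66 49
f 79 66 78
f 50 65 70
f 65 44 67
f 70 67 51
f 65 67 70
f 46 72 58
f 72 52 73
f 58 73 47
f 72 73 58
f 46 58 56
f 58 47 57
f 56 57 45
f 58 57 56
f 46 56 63
f 56 45 62
f 63 62 49
f 56 62 63
f 46 63 68
f 63 49 69
f 68 69 51
f 63 69 68
f 46 68 72
f 68 51 75
f 72 75 52
f 68 75 72
f 47 73 61
f 73 52 74
f 61 74 48
f 73 74 61
f 45 57 81
f 57 47 82
f 81 82 54
f 57 82 81
f 49 62 78
f 62 45 77
f 78 77 53
f 62 77 78
f 51 69 70
f 69 49 66
f 70 66 50
f 69 66 70
f 52 75 71
f 75 51 67
f 71 67 44
f 75 67 71

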